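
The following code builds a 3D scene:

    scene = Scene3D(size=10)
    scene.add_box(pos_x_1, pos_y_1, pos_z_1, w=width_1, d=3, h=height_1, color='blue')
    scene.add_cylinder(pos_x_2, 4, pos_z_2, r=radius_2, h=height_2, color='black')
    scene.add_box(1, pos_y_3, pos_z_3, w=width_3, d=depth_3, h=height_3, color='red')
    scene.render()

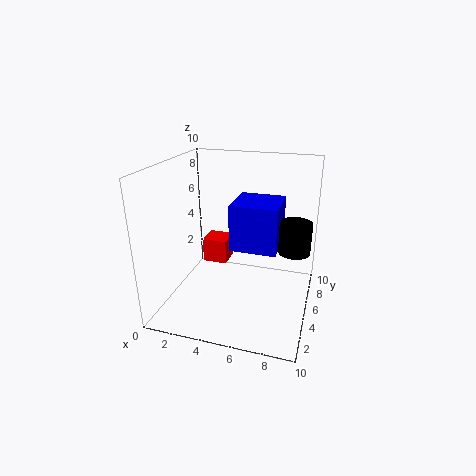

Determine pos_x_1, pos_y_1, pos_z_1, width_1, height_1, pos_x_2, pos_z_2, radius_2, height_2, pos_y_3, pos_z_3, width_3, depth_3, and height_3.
pos_x_1 = 5, pos_y_1 = 3, pos_z_1 = 5, width_1 = 3, height_1 = 3, pos_x_2 = 9, pos_z_2 = 5, radius_2 = 1, height_2 = 2, pos_y_3 = 8, pos_z_3 = 1, width_3 = 2, depth_3 = 2, height_3 = 2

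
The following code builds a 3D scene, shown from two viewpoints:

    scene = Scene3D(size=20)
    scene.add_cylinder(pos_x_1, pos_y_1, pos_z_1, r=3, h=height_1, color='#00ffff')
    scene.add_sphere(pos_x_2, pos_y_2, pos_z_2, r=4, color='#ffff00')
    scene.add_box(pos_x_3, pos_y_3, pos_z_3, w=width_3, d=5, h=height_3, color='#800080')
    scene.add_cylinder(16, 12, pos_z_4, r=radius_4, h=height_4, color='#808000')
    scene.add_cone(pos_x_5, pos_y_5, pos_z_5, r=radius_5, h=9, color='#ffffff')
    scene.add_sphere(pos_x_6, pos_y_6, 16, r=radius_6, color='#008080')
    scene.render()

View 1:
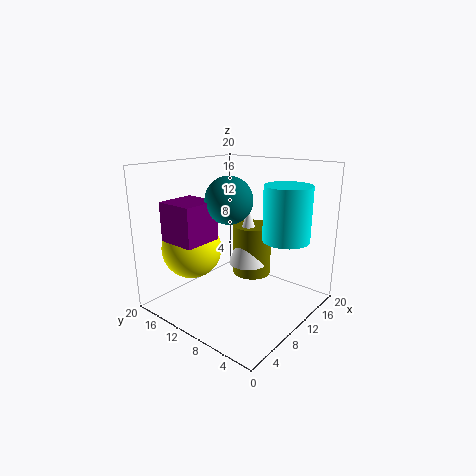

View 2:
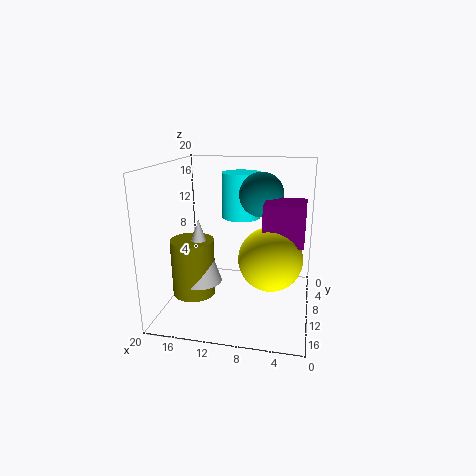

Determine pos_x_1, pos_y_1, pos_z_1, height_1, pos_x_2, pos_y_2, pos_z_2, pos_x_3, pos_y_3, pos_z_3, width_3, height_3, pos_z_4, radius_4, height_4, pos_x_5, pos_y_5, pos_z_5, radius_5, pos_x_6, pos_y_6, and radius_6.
pos_x_1 = 11
pos_y_1 = 3
pos_z_1 = 11
height_1 = 7
pos_x_2 = 5
pos_y_2 = 14
pos_z_2 = 9
pos_x_3 = 1
pos_y_3 = 10
pos_z_3 = 11
width_3 = 5
height_3 = 5
pos_z_4 = 2
radius_4 = 3
height_4 = 8
pos_x_5 = 15
pos_y_5 = 12
pos_z_5 = 4
radius_5 = 3
pos_x_6 = 7
pos_y_6 = 9
radius_6 = 3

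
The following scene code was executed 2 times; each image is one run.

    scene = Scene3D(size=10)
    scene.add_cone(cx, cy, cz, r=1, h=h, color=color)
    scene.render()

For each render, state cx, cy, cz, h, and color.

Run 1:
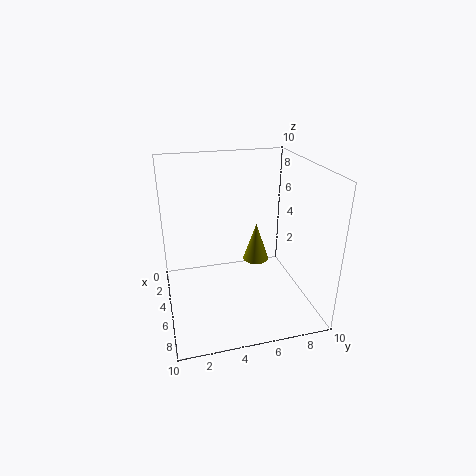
cx = 3; cy = 7; cz = 2; h = 3; color = 'olive'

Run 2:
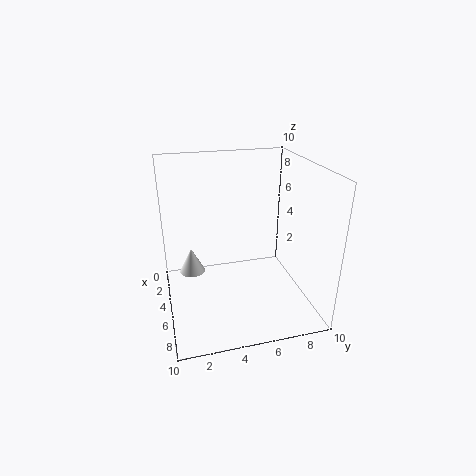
cx = 2; cy = 2; cz = 1; h = 2; color = 'white'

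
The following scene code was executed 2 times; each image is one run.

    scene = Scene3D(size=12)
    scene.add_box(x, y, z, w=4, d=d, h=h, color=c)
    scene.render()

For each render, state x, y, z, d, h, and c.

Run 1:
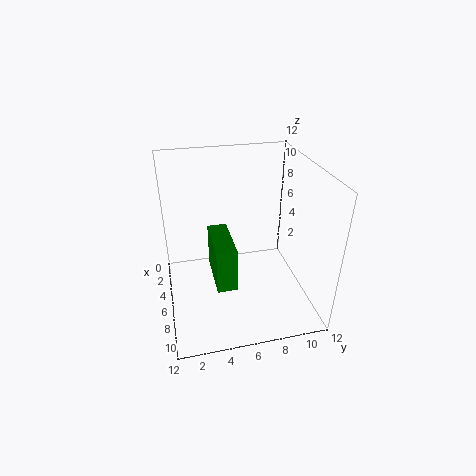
x = 6, y = 3.5, z = 4, d = 1.5, h = 3.5, c = 'green'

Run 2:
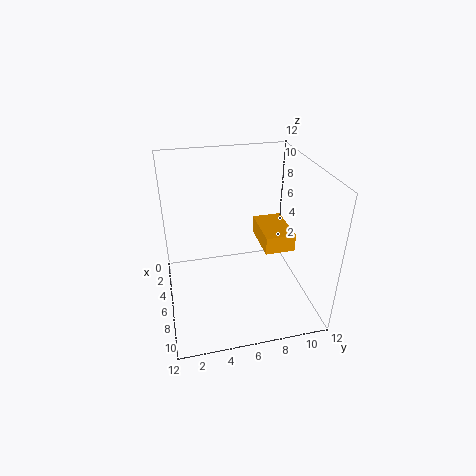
x = 3.5, y = 8, z = 5, d = 2.5, h = 1.5, c = 'orange'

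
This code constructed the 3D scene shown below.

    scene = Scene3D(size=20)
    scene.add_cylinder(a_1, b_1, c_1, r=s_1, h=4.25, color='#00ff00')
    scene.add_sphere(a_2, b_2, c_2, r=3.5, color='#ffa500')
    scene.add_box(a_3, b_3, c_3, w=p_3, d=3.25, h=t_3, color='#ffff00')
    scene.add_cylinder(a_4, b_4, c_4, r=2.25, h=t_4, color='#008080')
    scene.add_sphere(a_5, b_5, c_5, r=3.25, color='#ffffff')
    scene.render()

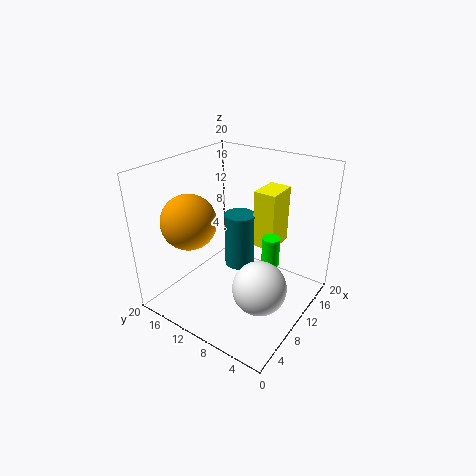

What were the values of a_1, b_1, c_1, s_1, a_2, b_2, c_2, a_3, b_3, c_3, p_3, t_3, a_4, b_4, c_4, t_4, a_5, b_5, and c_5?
a_1 = 12.25; b_1 = 6; c_1 = 6; s_1 = 1.25; a_2 = 4; b_2 = 13.25; c_2 = 14; a_3 = 13.5; b_3 = 6.5; c_3 = 7.25; p_3 = 4.75; t_3 = 8.5; a_4 = 13; b_4 = 11.75; c_4 = 3.75; t_4 = 8.25; a_5 = 4.75; b_5 = 3.25; c_5 = 7.75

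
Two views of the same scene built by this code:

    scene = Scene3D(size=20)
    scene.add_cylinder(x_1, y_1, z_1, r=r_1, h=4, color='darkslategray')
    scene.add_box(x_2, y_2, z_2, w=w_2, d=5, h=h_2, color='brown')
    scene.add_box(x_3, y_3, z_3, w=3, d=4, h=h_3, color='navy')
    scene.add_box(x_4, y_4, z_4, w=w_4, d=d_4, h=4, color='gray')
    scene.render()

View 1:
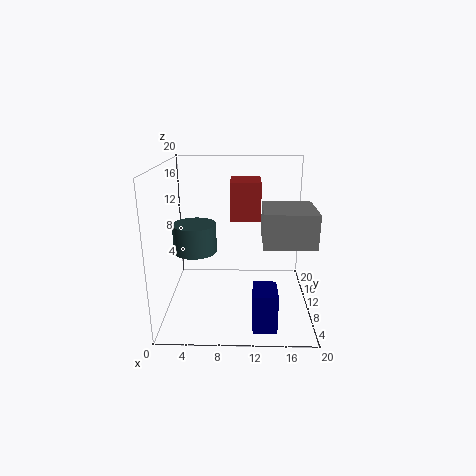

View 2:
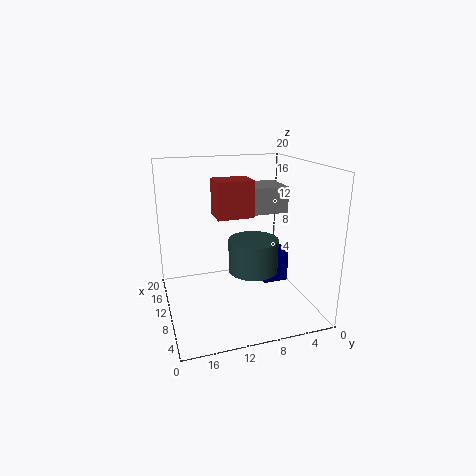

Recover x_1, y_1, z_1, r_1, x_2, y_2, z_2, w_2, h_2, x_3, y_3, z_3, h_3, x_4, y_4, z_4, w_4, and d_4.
x_1 = 4
y_1 = 10
z_1 = 8
r_1 = 3
x_2 = 9
y_2 = 8
z_2 = 13
w_2 = 4
h_2 = 5
x_3 = 12
y_3 = 1
z_3 = 1
h_3 = 5
x_4 = 13
y_4 = 1
z_4 = 12
w_4 = 6
d_4 = 6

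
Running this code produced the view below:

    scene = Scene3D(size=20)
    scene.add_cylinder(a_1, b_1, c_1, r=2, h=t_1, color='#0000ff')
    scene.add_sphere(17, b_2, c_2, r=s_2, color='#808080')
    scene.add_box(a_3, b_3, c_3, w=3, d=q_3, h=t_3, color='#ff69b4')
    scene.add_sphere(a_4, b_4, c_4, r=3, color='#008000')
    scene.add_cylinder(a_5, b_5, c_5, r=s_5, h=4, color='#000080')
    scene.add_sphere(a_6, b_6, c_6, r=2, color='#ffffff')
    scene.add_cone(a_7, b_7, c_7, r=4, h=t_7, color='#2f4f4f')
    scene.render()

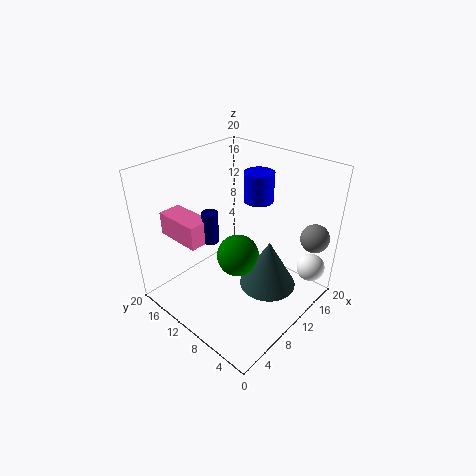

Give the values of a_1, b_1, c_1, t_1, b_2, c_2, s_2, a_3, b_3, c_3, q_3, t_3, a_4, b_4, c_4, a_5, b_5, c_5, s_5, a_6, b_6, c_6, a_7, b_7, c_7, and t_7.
a_1 = 13; b_1 = 9; c_1 = 15; t_1 = 4; b_2 = 2; c_2 = 10; s_2 = 2; a_3 = 2; b_3 = 10; c_3 = 12; q_3 = 6; t_3 = 3; a_4 = 10; b_4 = 10; c_4 = 7; a_5 = 5; b_5 = 10; c_5 = 12; s_5 = 1; a_6 = 17; b_6 = 2; c_6 = 5; a_7 = 12; b_7 = 6; c_7 = 3; t_7 = 7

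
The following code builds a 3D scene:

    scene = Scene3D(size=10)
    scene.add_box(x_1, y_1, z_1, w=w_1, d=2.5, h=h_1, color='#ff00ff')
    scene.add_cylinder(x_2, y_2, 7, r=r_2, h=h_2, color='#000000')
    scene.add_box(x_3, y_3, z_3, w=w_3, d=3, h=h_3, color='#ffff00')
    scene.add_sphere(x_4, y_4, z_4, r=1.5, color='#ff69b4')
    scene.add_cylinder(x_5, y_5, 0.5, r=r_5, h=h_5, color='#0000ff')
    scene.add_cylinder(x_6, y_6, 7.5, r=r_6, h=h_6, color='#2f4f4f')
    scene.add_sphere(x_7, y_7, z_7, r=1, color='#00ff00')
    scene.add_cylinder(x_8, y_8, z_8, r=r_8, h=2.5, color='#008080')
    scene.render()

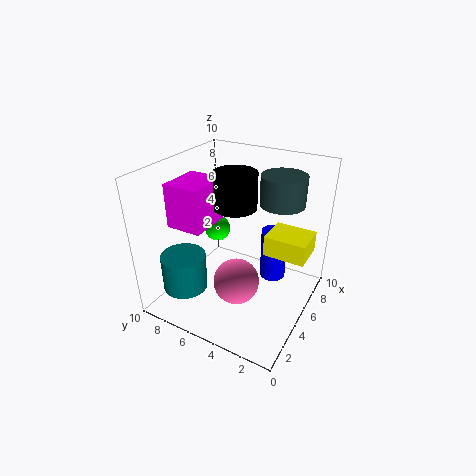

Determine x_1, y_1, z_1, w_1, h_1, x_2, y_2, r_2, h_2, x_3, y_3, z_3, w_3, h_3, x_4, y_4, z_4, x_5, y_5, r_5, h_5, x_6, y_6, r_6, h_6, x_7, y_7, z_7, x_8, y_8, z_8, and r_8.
x_1 = 2.5
y_1 = 6.5
z_1 = 6
w_1 = 3
h_1 = 3
x_2 = 5.5
y_2 = 5.5
r_2 = 1.5
h_2 = 2.5
x_3 = 6
y_3 = 0.5
z_3 = 3.5
w_3 = 2.5
h_3 = 1.5
x_4 = 3
y_4 = 4
z_4 = 3
x_5 = 8
y_5 = 3.5
r_5 = 1
h_5 = 4
x_6 = 6.5
y_6 = 2.5
r_6 = 1.5
h_6 = 2
x_7 = 7
y_7 = 8
z_7 = 4
x_8 = 2
y_8 = 7.5
z_8 = 2
r_8 = 1.5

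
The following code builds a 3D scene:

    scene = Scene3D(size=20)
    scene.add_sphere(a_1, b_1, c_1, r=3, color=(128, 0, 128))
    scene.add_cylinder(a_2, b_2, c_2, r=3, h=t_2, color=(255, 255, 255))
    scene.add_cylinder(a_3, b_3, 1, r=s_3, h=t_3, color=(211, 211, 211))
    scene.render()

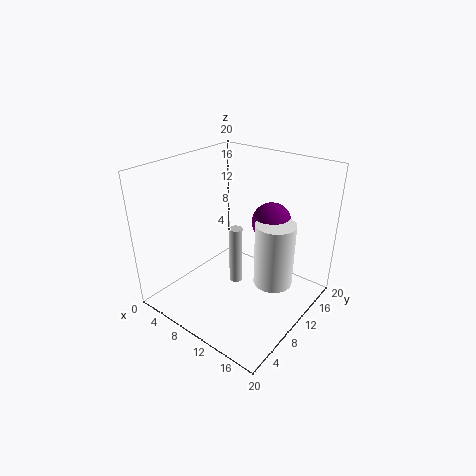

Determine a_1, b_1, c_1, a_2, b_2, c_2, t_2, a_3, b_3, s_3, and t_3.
a_1 = 11, b_1 = 17, c_1 = 10, a_2 = 13, b_2 = 15, c_2 = 1, t_2 = 10, a_3 = 8, b_3 = 12, s_3 = 1, t_3 = 9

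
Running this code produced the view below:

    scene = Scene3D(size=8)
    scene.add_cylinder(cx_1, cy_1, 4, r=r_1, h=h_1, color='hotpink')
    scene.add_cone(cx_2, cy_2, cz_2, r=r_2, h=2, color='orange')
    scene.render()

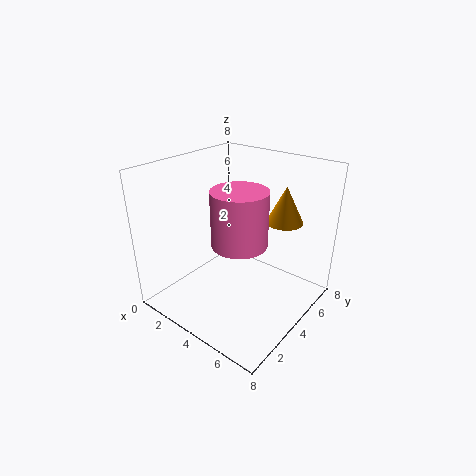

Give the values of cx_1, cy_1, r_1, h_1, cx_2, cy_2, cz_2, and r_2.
cx_1 = 4.5
cy_1 = 3.5
r_1 = 1.5
h_1 = 3
cx_2 = 6
cy_2 = 5.5
cz_2 = 5
r_2 = 1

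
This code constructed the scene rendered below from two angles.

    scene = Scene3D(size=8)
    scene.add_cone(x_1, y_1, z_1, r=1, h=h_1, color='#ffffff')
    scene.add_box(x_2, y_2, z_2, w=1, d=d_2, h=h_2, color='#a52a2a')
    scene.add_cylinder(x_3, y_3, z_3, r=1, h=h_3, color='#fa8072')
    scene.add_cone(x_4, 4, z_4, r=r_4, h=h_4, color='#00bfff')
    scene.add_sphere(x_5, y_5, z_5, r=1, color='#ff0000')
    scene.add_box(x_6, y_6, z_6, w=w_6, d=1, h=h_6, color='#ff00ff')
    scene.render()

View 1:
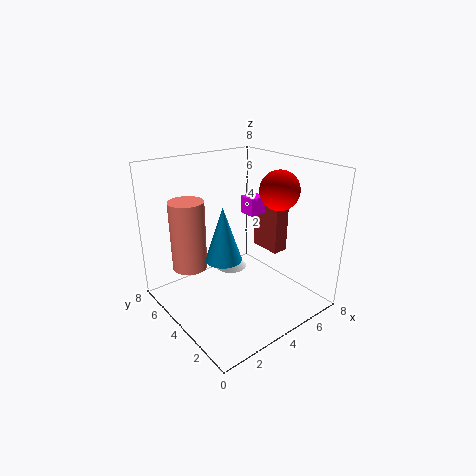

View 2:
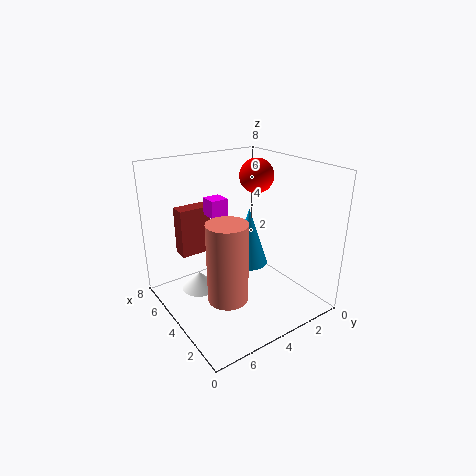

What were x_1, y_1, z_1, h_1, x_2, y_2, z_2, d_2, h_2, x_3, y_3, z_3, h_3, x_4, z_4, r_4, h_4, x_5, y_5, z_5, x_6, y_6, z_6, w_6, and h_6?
x_1 = 5; y_1 = 6; z_1 = 1; h_1 = 1; x_2 = 7; y_2 = 4; z_2 = 2; d_2 = 2; h_2 = 3; x_3 = 2; y_3 = 6; z_3 = 2; h_3 = 4; x_4 = 3; z_4 = 3; r_4 = 1; h_4 = 3; x_5 = 5; y_5 = 2; z_5 = 7; x_6 = 5; y_6 = 4; z_6 = 5; w_6 = 1; h_6 = 1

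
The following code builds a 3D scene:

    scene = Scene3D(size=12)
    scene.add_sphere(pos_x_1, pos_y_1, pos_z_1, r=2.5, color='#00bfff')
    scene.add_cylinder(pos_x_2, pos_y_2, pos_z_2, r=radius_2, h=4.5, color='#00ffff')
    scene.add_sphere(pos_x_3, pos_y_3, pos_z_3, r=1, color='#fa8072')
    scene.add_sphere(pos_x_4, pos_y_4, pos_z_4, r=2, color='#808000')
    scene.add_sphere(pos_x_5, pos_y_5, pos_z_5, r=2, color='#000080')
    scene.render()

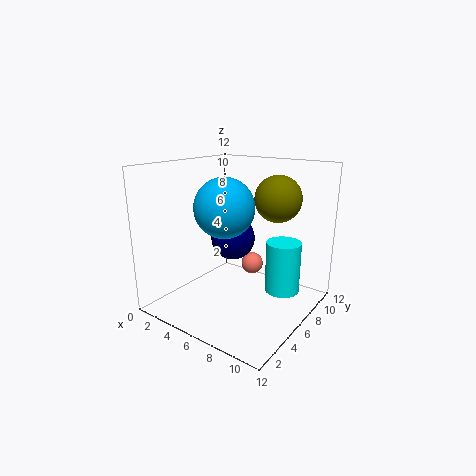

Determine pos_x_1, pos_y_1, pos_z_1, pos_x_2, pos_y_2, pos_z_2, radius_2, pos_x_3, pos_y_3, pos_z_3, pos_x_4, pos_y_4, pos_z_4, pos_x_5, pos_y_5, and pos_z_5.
pos_x_1 = 5; pos_y_1 = 5.5; pos_z_1 = 8.5; pos_x_2 = 9; pos_y_2 = 8.5; pos_z_2 = 1; radius_2 = 1.5; pos_x_3 = 5.5; pos_y_3 = 9; pos_z_3 = 2.5; pos_x_4 = 8; pos_y_4 = 9; pos_z_4 = 9; pos_x_5 = 4; pos_y_5 = 8; pos_z_5 = 5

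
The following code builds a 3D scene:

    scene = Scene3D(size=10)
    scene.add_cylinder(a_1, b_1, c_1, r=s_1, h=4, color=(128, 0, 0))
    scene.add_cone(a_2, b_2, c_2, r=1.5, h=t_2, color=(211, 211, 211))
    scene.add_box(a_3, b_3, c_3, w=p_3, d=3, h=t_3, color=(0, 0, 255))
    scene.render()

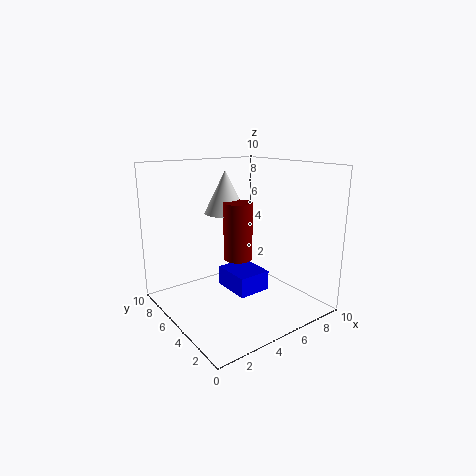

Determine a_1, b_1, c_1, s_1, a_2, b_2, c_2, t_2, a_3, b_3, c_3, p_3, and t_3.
a_1 = 5, b_1 = 5, c_1 = 3.5, s_1 = 1, a_2 = 5, b_2 = 6.5, c_2 = 6.5, t_2 = 3, a_3 = 5, b_3 = 4.5, c_3 = 0.5, p_3 = 2.5, t_3 = 1.5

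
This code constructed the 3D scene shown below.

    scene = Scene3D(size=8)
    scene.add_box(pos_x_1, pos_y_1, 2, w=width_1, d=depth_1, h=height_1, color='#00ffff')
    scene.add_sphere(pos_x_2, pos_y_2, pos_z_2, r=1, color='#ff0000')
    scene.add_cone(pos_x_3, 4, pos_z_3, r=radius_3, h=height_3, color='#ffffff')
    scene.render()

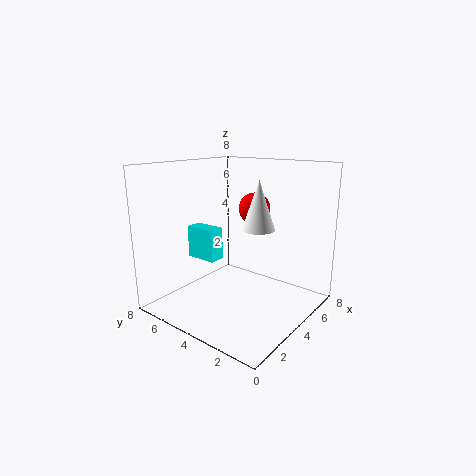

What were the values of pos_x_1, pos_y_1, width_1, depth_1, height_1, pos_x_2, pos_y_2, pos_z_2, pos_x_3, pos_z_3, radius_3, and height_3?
pos_x_1 = 4, pos_y_1 = 6, width_1 = 1, depth_1 = 2, height_1 = 2, pos_x_2 = 7, pos_y_2 = 5, pos_z_2 = 5, pos_x_3 = 6, pos_z_3 = 4, radius_3 = 1, height_3 = 3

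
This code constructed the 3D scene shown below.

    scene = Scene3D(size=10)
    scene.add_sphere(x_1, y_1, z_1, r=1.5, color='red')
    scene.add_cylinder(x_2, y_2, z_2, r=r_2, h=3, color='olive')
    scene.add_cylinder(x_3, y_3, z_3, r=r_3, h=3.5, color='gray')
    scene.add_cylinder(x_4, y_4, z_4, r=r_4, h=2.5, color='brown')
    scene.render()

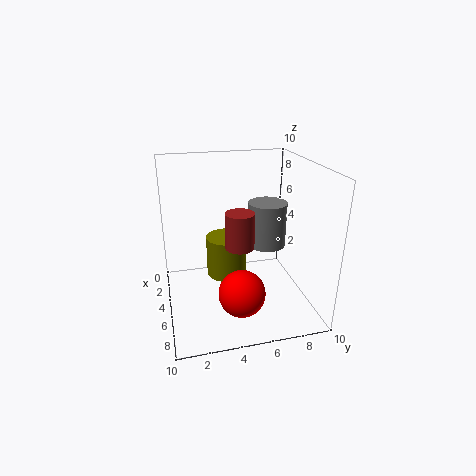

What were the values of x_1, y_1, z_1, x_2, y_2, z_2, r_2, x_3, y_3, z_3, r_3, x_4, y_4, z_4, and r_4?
x_1 = 8
y_1 = 4.5
z_1 = 2.5
x_2 = 3.5
y_2 = 4.5
z_2 = 1.5
r_2 = 1.5
x_3 = 2.5
y_3 = 8
z_3 = 3
r_3 = 1.5
x_4 = 5.5
y_4 = 5
z_4 = 4.5
r_4 = 1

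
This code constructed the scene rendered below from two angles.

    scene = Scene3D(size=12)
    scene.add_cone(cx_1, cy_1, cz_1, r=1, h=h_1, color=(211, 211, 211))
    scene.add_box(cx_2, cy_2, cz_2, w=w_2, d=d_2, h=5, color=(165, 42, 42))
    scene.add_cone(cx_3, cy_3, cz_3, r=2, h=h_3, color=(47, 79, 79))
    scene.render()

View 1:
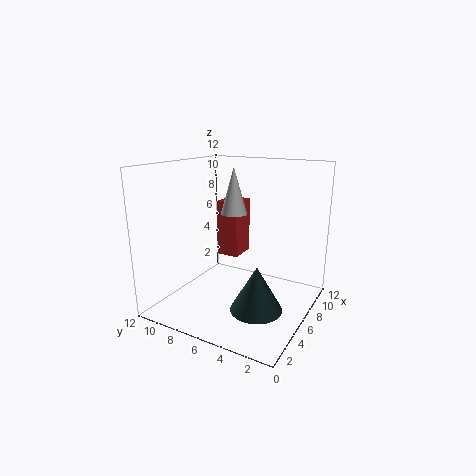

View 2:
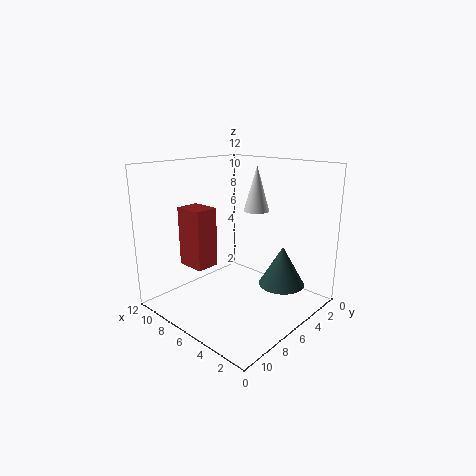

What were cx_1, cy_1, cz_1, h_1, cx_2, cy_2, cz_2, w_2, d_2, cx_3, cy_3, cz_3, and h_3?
cx_1 = 4.5
cy_1 = 5.5
cz_1 = 8.5
h_1 = 3.5
cx_2 = 7.5
cy_2 = 7
cz_2 = 3.5
w_2 = 2.5
d_2 = 2
cx_3 = 3.5
cy_3 = 3
cz_3 = 1.5
h_3 = 3.5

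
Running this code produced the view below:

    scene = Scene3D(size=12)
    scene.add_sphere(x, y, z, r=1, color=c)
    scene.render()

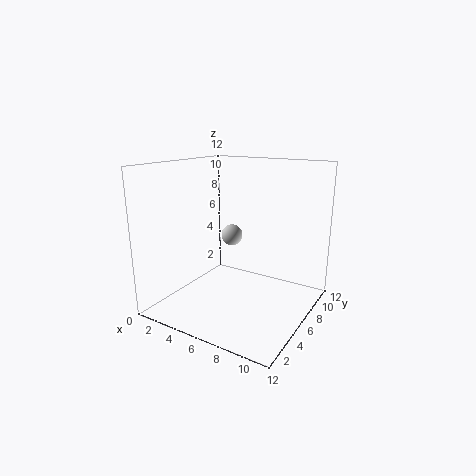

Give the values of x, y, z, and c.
x = 3.5, y = 9, z = 5, c = 'lightgray'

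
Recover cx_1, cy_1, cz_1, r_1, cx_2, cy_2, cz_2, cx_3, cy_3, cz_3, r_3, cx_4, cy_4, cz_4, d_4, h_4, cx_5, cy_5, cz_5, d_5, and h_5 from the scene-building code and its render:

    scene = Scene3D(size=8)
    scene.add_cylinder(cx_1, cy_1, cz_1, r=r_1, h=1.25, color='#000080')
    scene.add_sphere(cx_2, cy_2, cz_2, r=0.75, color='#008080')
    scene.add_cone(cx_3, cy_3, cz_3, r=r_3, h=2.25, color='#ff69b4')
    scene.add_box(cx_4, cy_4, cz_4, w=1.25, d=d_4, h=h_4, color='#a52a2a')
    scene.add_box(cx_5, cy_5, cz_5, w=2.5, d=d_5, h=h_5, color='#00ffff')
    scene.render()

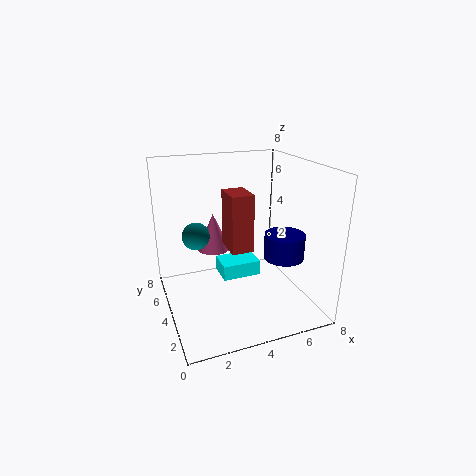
cx_1 = 5.5; cy_1 = 1.5; cz_1 = 3.75; r_1 = 1; cx_2 = 1.75; cy_2 = 4.5; cz_2 = 4.25; cx_3 = 3.25; cy_3 = 6.25; cz_3 = 2.5; r_3 = 1; cx_4 = 3.5; cy_4 = 3.5; cz_4 = 3.25; d_4 = 1.75; h_4 = 3.25; cx_5 = 3.75; cy_5 = 5.75; cz_5 = 0.25; d_5 = 1.75; h_5 = 1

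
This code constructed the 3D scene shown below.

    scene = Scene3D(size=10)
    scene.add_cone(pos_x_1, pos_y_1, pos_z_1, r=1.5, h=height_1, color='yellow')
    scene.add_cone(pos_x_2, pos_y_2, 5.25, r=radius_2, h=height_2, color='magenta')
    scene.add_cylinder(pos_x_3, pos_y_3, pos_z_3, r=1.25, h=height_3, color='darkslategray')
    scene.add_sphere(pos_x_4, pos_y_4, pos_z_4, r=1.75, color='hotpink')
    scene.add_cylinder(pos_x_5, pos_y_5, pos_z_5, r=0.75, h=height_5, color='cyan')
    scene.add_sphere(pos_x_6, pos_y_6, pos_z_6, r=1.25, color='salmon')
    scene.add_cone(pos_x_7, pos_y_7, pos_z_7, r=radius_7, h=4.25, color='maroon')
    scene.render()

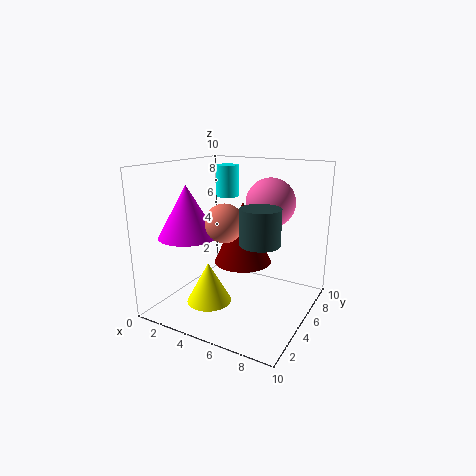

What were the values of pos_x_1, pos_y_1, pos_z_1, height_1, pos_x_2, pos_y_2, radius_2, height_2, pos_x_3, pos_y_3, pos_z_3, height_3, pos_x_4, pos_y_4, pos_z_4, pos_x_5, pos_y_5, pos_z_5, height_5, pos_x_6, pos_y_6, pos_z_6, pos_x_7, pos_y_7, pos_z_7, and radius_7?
pos_x_1 = 4
pos_y_1 = 2.75
pos_z_1 = 1
height_1 = 2.75
pos_x_2 = 2.25
pos_y_2 = 3
radius_2 = 2
height_2 = 3.5
pos_x_3 = 7.5
pos_y_3 = 3.25
pos_z_3 = 5.5
height_3 = 2.25
pos_x_4 = 6.5
pos_y_4 = 7
pos_z_4 = 7.25
pos_x_5 = 4.5
pos_y_5 = 4.5
pos_z_5 = 8
height_5 = 2
pos_x_6 = 5
pos_y_6 = 3.25
pos_z_6 = 6.5
pos_x_7 = 5.25
pos_y_7 = 5.25
pos_z_7 = 3.25
radius_7 = 2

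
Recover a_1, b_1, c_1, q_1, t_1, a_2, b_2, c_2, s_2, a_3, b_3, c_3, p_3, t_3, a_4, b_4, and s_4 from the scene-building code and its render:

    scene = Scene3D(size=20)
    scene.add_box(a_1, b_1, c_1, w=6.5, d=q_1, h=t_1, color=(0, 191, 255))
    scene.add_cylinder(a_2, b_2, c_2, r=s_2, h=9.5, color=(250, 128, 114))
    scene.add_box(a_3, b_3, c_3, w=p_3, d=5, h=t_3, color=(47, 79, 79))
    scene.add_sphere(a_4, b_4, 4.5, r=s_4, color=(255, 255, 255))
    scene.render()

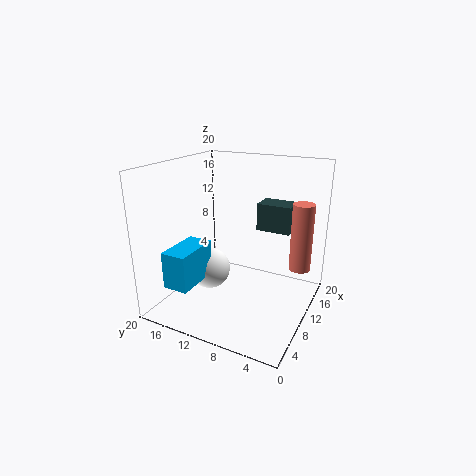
a_1 = 2; b_1 = 13.5; c_1 = 4.5; q_1 = 3.5; t_1 = 5; a_2 = 13.5; b_2 = 2; c_2 = 5.5; s_2 = 1.5; a_3 = 14; b_3 = 4; c_3 = 10; p_3 = 3.5; t_3 = 4; a_4 = 9.5; b_4 = 14.5; s_4 = 3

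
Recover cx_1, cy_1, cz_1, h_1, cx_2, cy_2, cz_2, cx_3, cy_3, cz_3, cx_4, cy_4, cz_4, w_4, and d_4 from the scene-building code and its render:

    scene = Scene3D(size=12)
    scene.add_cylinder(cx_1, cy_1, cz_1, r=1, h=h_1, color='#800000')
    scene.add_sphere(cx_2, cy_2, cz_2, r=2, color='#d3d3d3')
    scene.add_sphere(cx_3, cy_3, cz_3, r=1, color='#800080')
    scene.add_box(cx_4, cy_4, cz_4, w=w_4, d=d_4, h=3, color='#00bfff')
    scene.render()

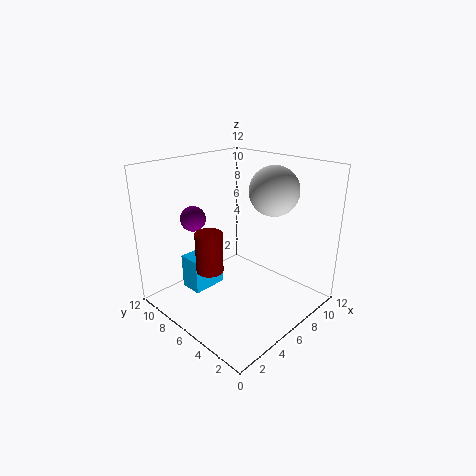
cx_1 = 2
cy_1 = 5
cz_1 = 5
h_1 = 3
cx_2 = 8
cy_2 = 4
cz_2 = 10
cx_3 = 3
cy_3 = 8
cz_3 = 8
cx_4 = 3
cy_4 = 8
cz_4 = 1
w_4 = 3
d_4 = 2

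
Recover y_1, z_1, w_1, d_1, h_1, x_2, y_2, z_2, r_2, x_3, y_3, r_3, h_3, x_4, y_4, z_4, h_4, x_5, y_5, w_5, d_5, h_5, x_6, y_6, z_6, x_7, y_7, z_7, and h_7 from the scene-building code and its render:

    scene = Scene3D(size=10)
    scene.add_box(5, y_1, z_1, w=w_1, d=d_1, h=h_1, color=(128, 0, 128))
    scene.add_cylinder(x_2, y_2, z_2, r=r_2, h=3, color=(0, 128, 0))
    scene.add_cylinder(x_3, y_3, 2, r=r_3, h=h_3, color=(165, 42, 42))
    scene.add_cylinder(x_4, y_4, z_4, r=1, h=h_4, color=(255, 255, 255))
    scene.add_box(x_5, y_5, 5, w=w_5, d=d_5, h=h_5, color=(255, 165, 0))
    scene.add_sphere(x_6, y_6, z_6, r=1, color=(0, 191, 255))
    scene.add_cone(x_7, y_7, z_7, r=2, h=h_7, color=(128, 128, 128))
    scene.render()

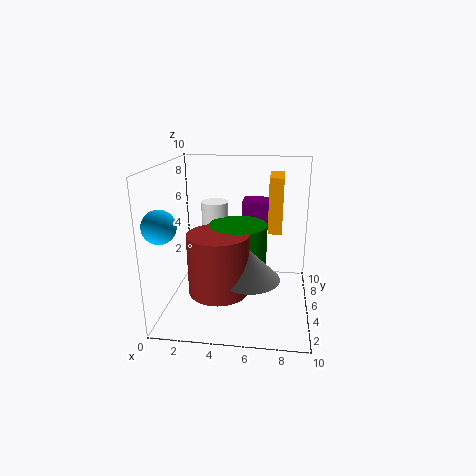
y_1 = 7, z_1 = 5, w_1 = 3, d_1 = 2, h_1 = 2, x_2 = 5, y_2 = 5, z_2 = 3, r_2 = 2, x_3 = 4, y_3 = 3, r_3 = 2, h_3 = 4, x_4 = 3, y_4 = 7, z_4 = 4, h_4 = 3, x_5 = 7, y_5 = 6, w_5 = 1, d_5 = 3, h_5 = 4, x_6 = 1, y_6 = 1, z_6 = 7, x_7 = 6, y_7 = 3, z_7 = 3, h_7 = 2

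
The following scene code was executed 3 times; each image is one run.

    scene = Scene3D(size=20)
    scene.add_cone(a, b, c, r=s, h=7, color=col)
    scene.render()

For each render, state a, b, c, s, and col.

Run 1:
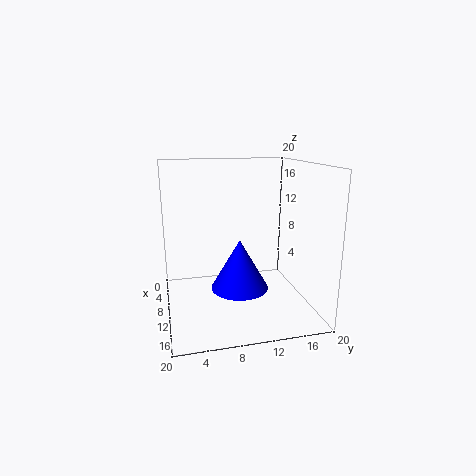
a = 11
b = 10
c = 3
s = 4
col = 'blue'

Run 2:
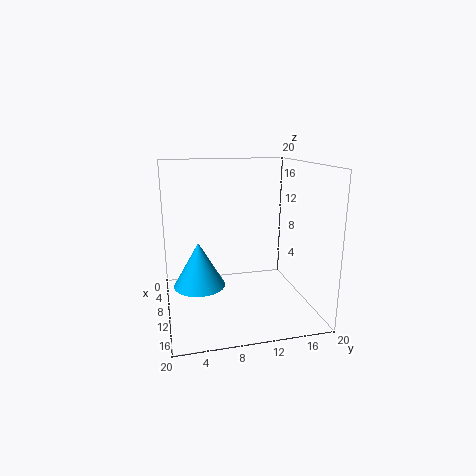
a = 5
b = 5
c = 1
s = 4
col = 'deepskyblue'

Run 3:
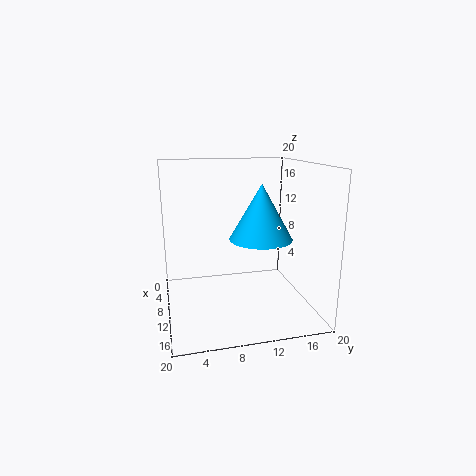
a = 14
b = 12
c = 11
s = 4
col = 'deepskyblue'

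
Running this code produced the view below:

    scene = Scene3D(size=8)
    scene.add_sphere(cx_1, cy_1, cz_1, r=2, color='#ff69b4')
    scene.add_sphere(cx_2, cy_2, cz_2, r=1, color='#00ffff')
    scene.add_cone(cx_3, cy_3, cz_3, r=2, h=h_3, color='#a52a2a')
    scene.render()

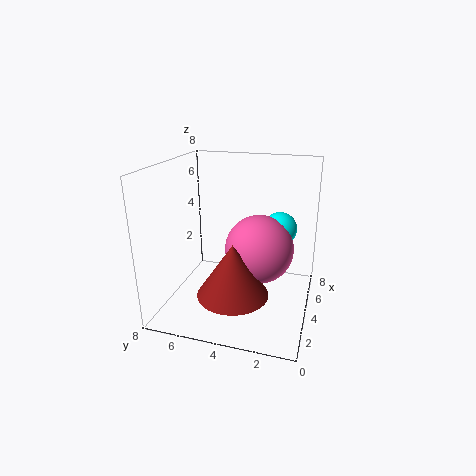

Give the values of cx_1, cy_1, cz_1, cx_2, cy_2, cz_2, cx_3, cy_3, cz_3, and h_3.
cx_1 = 5
cy_1 = 3
cz_1 = 3
cx_2 = 6
cy_2 = 2
cz_2 = 4
cx_3 = 3
cy_3 = 4
cz_3 = 1
h_3 = 3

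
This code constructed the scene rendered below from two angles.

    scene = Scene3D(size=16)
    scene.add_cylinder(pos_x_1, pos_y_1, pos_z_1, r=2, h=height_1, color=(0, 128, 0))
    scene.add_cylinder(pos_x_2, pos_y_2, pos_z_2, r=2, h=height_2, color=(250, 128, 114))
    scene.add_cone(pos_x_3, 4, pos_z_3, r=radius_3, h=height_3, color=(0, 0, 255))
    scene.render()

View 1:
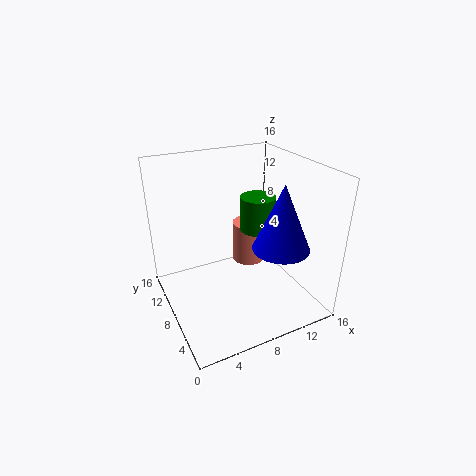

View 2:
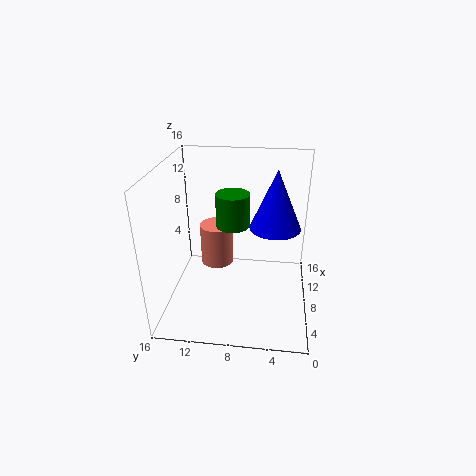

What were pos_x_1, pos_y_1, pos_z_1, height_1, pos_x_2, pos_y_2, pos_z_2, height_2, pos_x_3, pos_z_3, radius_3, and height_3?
pos_x_1 = 11; pos_y_1 = 9; pos_z_1 = 8; height_1 = 4; pos_x_2 = 11; pos_y_2 = 11; pos_z_2 = 3; height_2 = 5; pos_x_3 = 11; pos_z_3 = 8; radius_3 = 3; height_3 = 7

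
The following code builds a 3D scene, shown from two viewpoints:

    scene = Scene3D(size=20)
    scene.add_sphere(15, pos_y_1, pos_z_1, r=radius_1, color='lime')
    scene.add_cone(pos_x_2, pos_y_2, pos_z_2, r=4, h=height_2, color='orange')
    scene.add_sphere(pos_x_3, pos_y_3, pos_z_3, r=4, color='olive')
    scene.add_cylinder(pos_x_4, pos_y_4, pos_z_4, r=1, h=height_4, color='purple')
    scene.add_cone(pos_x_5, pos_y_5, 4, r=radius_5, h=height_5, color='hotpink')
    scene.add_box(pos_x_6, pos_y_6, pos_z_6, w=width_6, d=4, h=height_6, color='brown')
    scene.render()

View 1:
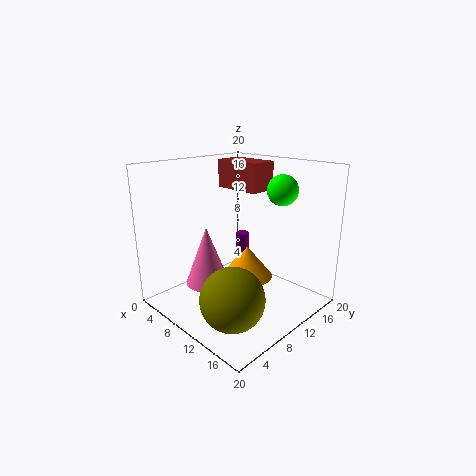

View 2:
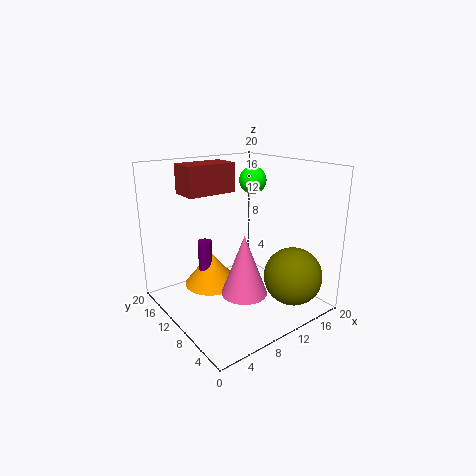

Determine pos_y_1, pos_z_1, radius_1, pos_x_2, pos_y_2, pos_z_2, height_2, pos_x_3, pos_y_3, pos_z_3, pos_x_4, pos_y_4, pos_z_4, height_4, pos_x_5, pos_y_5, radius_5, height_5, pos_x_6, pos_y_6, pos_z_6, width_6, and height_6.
pos_y_1 = 13
pos_z_1 = 17
radius_1 = 2
pos_x_2 = 8
pos_y_2 = 14
pos_z_2 = 2
height_2 = 5
pos_x_3 = 15
pos_y_3 = 4
pos_z_3 = 5
pos_x_4 = 7
pos_y_4 = 14
pos_z_4 = 3
height_4 = 6
pos_x_5 = 8
pos_y_5 = 6
radius_5 = 3
height_5 = 8
pos_x_6 = 4
pos_y_6 = 12
pos_z_6 = 16
width_6 = 7
height_6 = 4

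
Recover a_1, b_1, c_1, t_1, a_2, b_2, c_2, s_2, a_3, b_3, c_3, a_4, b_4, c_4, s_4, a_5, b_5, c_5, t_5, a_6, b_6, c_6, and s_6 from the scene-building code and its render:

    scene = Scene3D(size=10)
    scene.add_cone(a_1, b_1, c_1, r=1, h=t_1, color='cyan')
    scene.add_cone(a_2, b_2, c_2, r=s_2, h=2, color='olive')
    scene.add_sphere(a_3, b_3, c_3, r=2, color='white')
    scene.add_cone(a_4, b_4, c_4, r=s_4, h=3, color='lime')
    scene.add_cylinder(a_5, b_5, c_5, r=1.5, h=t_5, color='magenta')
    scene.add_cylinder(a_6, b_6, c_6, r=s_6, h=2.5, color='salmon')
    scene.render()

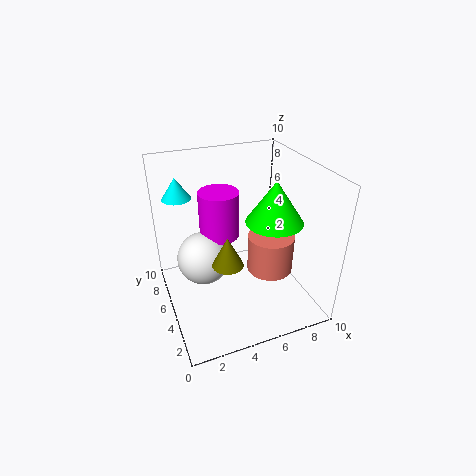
a_1 = 1.5, b_1 = 7.5, c_1 = 7.5, t_1 = 1.5, a_2 = 3.5, b_2 = 3, c_2 = 4.5, s_2 = 1, a_3 = 3, b_3 = 7, c_3 = 2.5, a_4 = 7.5, b_4 = 4.5, c_4 = 6, s_4 = 2, a_5 = 4.5, b_5 = 7.5, c_5 = 4, t_5 = 3.5, a_6 = 6.5, b_6 = 3, c_6 = 3.5, s_6 = 1.5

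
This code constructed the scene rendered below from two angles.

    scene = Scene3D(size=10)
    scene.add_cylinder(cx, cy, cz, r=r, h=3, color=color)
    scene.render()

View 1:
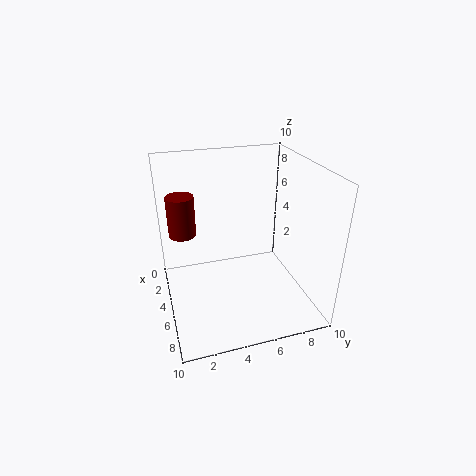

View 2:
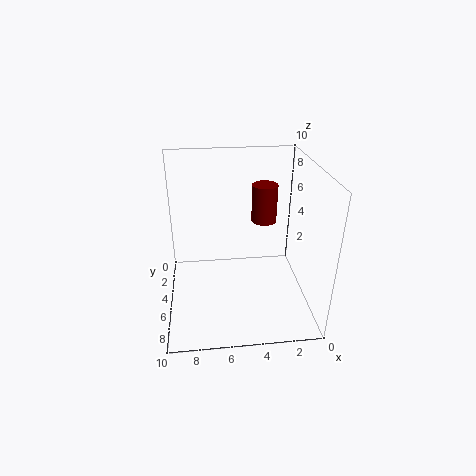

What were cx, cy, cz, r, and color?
cx = 2.5; cy = 1.5; cz = 4.5; r = 1; color = 'maroon'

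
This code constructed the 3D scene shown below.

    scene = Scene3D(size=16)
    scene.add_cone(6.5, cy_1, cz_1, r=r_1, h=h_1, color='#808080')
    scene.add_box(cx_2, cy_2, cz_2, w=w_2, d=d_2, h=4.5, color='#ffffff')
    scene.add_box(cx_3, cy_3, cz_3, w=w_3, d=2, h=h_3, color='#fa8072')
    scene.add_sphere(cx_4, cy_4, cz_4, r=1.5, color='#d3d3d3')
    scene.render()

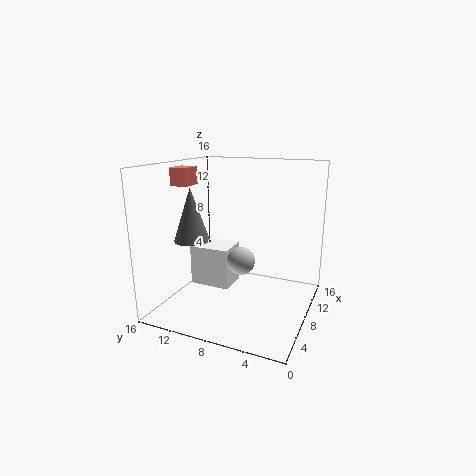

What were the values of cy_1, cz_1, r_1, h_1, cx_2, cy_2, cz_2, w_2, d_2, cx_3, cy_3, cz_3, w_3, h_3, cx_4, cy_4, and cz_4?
cy_1 = 13, cz_1 = 7.5, r_1 = 2, h_1 = 6, cx_2 = 6, cy_2 = 8.5, cz_2 = 2.5, w_2 = 3.5, d_2 = 4.5, cx_3 = 6.5, cy_3 = 13.5, cz_3 = 13.5, w_3 = 2.5, h_3 = 2, cx_4 = 6.5, cy_4 = 7, cz_4 = 6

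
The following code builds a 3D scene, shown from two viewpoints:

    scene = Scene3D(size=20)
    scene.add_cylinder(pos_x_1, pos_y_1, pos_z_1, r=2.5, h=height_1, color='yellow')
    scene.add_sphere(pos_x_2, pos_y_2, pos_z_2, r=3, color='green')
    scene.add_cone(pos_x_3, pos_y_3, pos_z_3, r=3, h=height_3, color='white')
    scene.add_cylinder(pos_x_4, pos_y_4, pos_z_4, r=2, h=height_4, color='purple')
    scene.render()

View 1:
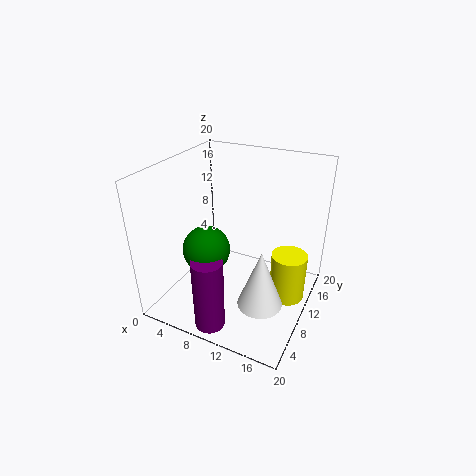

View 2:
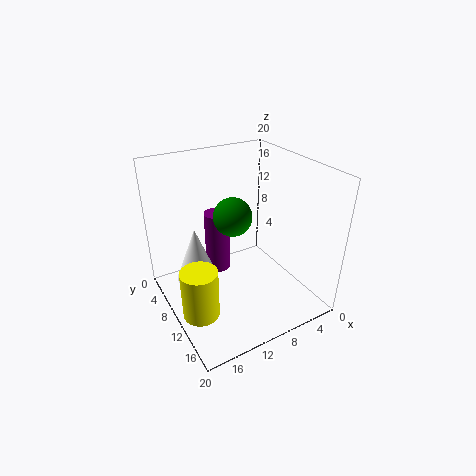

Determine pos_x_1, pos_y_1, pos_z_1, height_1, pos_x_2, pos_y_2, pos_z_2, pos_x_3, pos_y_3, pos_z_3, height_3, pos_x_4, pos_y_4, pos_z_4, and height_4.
pos_x_1 = 17, pos_y_1 = 12, pos_z_1 = 1, height_1 = 7, pos_x_2 = 8, pos_y_2 = 5, pos_z_2 = 10.5, pos_x_3 = 15, pos_y_3 = 6.5, pos_z_3 = 3, height_3 = 8, pos_x_4 = 9.5, pos_y_4 = 2.5, pos_z_4 = 0.5, height_4 = 10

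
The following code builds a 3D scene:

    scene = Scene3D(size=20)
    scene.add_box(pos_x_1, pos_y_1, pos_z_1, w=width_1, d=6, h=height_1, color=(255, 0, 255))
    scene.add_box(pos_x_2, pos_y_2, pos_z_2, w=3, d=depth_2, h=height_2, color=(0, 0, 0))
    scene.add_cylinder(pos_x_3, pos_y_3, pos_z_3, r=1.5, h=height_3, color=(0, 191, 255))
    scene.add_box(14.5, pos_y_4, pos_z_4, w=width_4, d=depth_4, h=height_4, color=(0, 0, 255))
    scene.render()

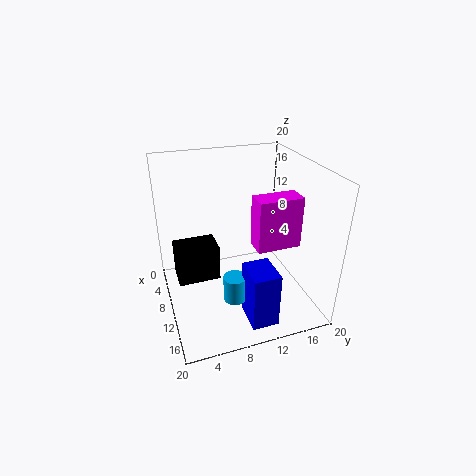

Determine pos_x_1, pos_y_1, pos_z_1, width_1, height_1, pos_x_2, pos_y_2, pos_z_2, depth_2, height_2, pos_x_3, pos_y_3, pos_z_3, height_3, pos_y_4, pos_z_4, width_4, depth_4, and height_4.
pos_x_1 = 11
pos_y_1 = 11.5
pos_z_1 = 9.5
width_1 = 3
height_1 = 7
pos_x_2 = 15.5
pos_y_2 = 0.5
pos_z_2 = 10.5
depth_2 = 4.5
height_2 = 4
pos_x_3 = 14.5
pos_y_3 = 8
pos_z_3 = 3.5
height_3 = 3.5
pos_y_4 = 9
pos_z_4 = 1.5
width_4 = 4.5
depth_4 = 3.5
height_4 = 7.5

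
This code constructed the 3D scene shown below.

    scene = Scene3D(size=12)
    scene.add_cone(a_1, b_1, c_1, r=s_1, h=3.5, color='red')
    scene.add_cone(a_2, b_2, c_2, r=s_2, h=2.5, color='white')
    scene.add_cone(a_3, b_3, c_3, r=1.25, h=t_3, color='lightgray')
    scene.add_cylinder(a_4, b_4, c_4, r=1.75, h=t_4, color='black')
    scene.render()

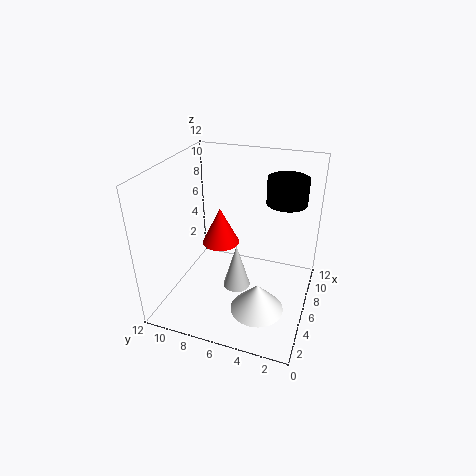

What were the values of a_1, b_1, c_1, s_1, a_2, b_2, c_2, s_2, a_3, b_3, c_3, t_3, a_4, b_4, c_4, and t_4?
a_1 = 8.75
b_1 = 8.75
c_1 = 3.5
s_1 = 1.75
a_2 = 4.5
b_2 = 3.75
c_2 = 0.25
s_2 = 2.25
a_3 = 7
b_3 = 6.5
c_3 = 0.25
t_3 = 4.25
a_4 = 9.25
b_4 = 2.75
c_4 = 8.25
t_4 = 2.25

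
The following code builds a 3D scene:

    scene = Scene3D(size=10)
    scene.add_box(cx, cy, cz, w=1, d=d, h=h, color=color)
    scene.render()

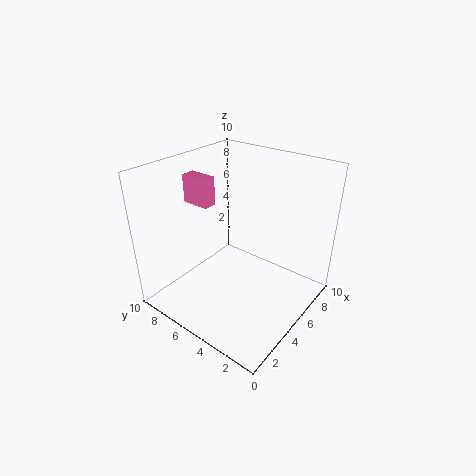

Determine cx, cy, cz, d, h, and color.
cx = 4
cy = 7
cz = 7
d = 2
h = 2
color = 'hotpink'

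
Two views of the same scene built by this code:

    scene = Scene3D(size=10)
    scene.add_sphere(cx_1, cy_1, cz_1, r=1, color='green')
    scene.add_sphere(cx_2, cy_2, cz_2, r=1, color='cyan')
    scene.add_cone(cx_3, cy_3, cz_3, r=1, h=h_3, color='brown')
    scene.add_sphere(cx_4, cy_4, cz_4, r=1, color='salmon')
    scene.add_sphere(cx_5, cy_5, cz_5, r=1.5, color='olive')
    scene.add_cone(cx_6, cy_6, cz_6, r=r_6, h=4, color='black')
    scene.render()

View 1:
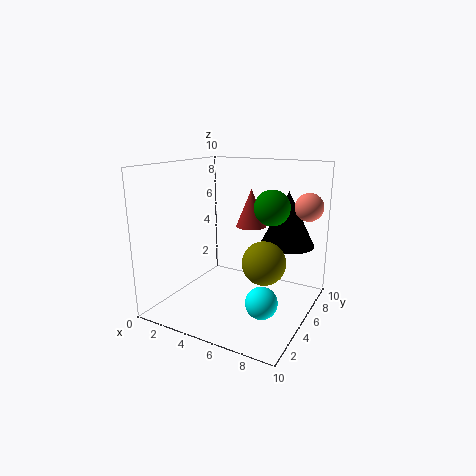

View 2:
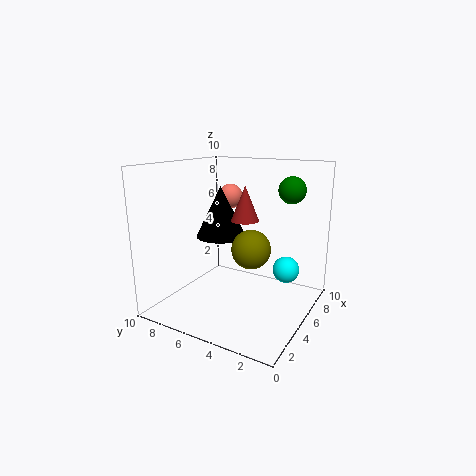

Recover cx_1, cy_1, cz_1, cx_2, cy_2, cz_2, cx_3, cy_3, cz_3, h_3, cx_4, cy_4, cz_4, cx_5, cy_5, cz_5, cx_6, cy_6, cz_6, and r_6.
cx_1 = 8.5, cy_1 = 2.5, cz_1 = 8, cx_2 = 8, cy_2 = 2.5, cz_2 = 2, cx_3 = 6, cy_3 = 5, cz_3 = 6, h_3 = 2.5, cx_4 = 9, cy_4 = 8, cz_4 = 7, cx_5 = 7, cy_5 = 5, cz_5 = 3.5, cx_6 = 7.5, cy_6 = 8, cz_6 = 4, r_6 = 2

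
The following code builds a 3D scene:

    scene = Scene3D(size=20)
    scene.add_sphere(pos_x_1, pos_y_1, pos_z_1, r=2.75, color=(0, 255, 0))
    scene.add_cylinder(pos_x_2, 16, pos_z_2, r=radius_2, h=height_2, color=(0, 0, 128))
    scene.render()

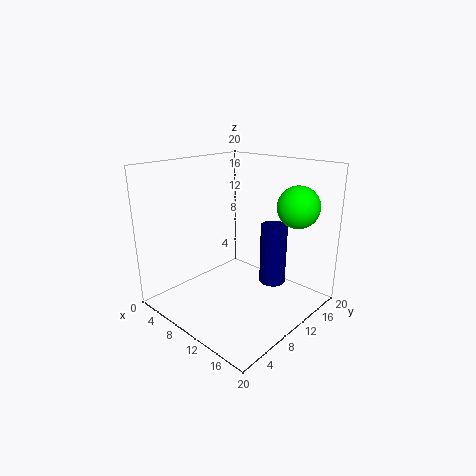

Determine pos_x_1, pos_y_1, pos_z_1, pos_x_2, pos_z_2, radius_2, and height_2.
pos_x_1 = 17; pos_y_1 = 13.75; pos_z_1 = 15; pos_x_2 = 11.75; pos_z_2 = 1.5; radius_2 = 2; height_2 = 9.25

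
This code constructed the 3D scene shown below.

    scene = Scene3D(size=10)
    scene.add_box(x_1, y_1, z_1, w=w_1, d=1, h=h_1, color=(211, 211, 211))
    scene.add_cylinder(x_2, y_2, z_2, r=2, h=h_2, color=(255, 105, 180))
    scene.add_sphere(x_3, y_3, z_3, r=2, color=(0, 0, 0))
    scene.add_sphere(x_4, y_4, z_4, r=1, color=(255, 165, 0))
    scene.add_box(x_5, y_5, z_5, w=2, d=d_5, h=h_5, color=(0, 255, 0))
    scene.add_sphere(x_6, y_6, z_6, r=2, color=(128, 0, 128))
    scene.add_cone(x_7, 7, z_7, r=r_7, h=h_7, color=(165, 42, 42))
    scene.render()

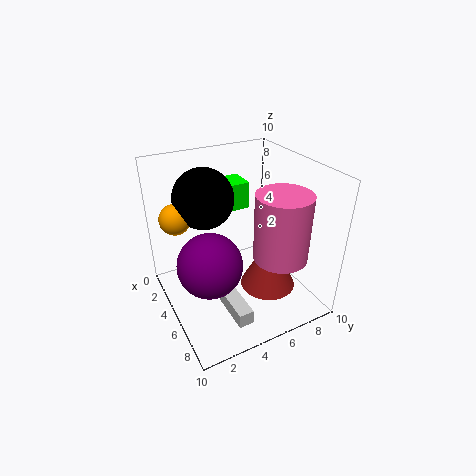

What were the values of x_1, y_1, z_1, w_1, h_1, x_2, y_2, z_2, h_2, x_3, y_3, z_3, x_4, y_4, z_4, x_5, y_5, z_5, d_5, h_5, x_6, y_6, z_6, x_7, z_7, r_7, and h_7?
x_1 = 6, y_1 = 3, z_1 = 1, w_1 = 3, h_1 = 1, x_2 = 6, y_2 = 8, z_2 = 3, h_2 = 5, x_3 = 4, y_3 = 3, z_3 = 8, x_4 = 4, y_4 = 1, z_4 = 7, x_5 = 1, y_5 = 5, z_5 = 6, d_5 = 2, h_5 = 2, x_6 = 7, y_6 = 2, z_6 = 5, x_7 = 6, z_7 = 1, r_7 = 2, h_7 = 4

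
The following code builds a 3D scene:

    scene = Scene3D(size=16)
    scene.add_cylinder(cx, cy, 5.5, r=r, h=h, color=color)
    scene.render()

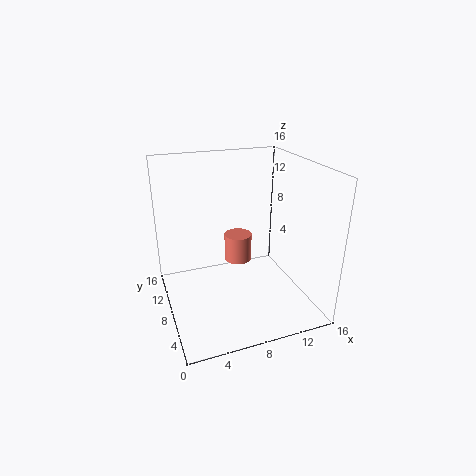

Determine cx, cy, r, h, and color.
cx = 8; cy = 8; r = 1.5; h = 3; color = 'salmon'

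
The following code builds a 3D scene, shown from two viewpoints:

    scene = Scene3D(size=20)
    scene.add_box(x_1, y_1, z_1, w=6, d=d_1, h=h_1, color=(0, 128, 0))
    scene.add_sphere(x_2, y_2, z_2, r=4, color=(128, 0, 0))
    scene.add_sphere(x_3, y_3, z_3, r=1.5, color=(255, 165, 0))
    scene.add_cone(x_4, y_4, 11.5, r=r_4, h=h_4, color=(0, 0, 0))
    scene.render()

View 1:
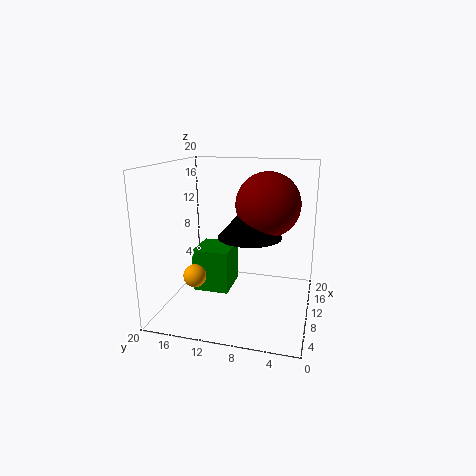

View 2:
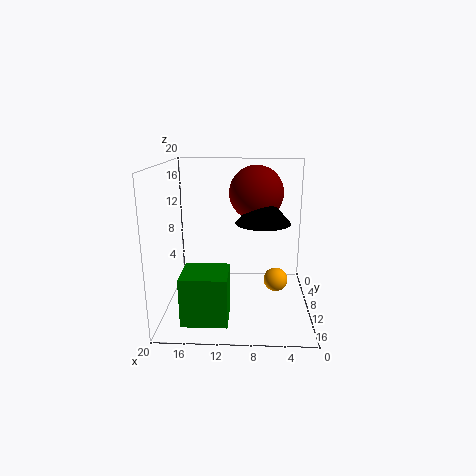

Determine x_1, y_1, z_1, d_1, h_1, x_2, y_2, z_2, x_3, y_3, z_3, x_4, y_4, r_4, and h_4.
x_1 = 11, y_1 = 12, z_1 = 0.5, d_1 = 5.5, h_1 = 6.5, x_2 = 7.5, y_2 = 5.5, z_2 = 15.5, x_3 = 5, y_3 = 14.5, z_3 = 6, x_4 = 6.5, y_4 = 7.5, r_4 = 4, h_4 = 4.5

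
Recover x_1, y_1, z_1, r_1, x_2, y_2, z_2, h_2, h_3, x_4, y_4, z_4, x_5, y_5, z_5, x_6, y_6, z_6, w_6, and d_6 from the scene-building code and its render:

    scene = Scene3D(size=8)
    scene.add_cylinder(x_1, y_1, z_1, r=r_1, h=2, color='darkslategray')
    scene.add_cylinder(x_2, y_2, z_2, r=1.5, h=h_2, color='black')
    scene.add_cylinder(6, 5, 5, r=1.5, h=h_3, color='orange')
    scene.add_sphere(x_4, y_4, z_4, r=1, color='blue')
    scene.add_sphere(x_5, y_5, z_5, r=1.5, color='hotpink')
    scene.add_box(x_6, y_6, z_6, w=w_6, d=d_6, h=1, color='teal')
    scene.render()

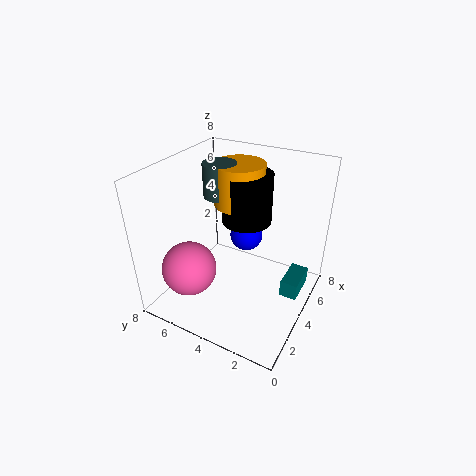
x_1 = 5.5
y_1 = 6
z_1 = 5.5
r_1 = 1
x_2 = 6
y_2 = 4.5
z_2 = 4
h_2 = 3
h_3 = 2.5
x_4 = 6
y_4 = 4.5
z_4 = 3
x_5 = 2
y_5 = 6
z_5 = 2.5
x_6 = 4.5
y_6 = 0.5
z_6 = 0.5
w_6 = 2
d_6 = 1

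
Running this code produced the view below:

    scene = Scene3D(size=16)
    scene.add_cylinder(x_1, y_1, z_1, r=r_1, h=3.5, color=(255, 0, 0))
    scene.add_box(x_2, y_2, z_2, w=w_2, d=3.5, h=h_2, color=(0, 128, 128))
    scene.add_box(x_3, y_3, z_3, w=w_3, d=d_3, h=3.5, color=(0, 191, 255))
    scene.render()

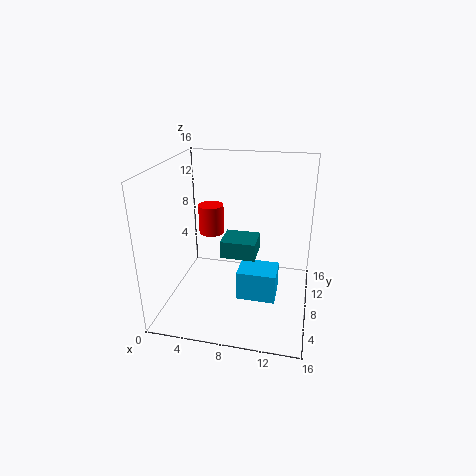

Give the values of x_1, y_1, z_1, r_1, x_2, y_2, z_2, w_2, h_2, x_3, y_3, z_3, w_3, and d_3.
x_1 = 4; y_1 = 11; z_1 = 7; r_1 = 1.5; x_2 = 6; y_2 = 7.5; z_2 = 5.5; w_2 = 4; h_2 = 2; x_3 = 8; y_3 = 7; z_3 = 0.5; w_3 = 4.5; d_3 = 3.5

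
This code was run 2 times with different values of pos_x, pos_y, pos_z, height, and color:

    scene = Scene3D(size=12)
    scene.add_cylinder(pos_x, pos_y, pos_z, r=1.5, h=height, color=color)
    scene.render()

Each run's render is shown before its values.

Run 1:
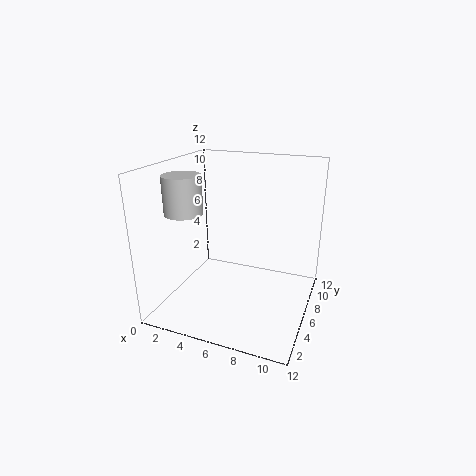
pos_x = 2.5; pos_y = 3.5; pos_z = 8.5; height = 3; color = 'lightgray'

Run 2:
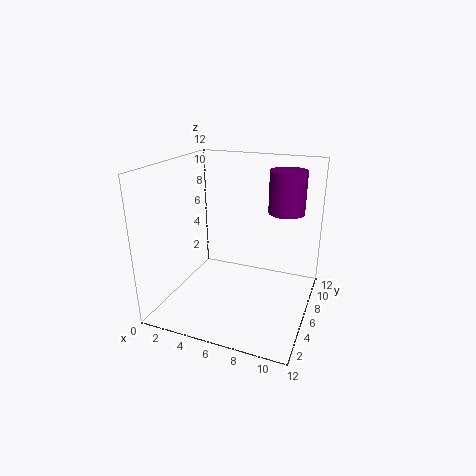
pos_x = 9.5; pos_y = 8; pos_z = 8; height = 3.5; color = 'purple'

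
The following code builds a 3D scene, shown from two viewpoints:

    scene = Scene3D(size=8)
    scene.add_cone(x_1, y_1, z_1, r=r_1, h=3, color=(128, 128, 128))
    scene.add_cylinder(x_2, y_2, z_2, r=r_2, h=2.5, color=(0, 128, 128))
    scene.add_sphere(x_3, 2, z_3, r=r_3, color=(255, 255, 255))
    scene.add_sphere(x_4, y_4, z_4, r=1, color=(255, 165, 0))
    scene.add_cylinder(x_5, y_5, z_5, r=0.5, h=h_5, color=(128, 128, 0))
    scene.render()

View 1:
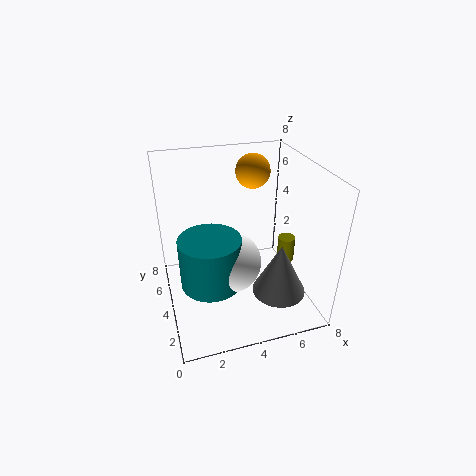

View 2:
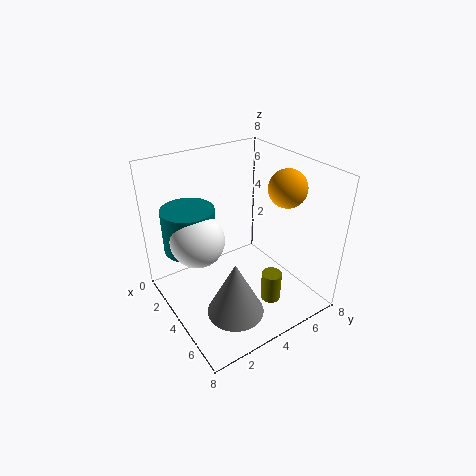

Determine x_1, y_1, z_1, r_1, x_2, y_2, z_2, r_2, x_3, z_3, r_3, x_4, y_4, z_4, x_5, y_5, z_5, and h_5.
x_1 = 6; y_1 = 2.5; z_1 = 1; r_1 = 1.5; x_2 = 2; y_2 = 2; z_2 = 3; r_2 = 1.5; x_3 = 3; z_3 = 4; r_3 = 1.5; x_4 = 5.5; y_4 = 6; z_4 = 7; x_5 = 7; y_5 = 4; z_5 = 2; h_5 = 1.5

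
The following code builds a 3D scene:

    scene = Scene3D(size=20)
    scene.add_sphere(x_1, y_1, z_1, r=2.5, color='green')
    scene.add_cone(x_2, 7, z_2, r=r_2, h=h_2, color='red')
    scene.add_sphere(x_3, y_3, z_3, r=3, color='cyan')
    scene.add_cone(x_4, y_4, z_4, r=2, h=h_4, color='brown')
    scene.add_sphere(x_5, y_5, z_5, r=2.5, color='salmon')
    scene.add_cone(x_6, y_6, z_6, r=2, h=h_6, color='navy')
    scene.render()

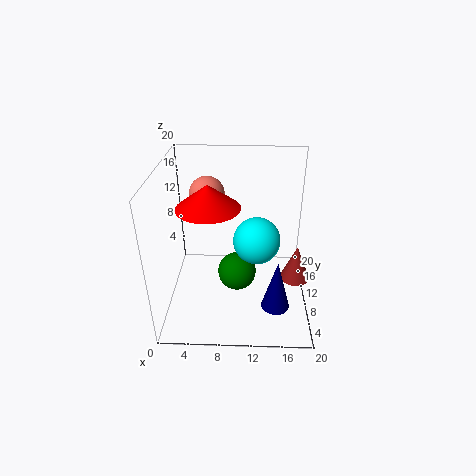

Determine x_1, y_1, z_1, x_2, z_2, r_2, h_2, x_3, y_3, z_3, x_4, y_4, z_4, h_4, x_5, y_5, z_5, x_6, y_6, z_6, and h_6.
x_1 = 10
y_1 = 6.5
z_1 = 7
x_2 = 6.5
z_2 = 16
r_2 = 4
h_2 = 3
x_3 = 12.5
y_3 = 7
z_3 = 11.5
x_4 = 18
y_4 = 8
z_4 = 5
h_4 = 5
x_5 = 5.5
y_5 = 13.5
z_5 = 15
x_6 = 15.5
y_6 = 7
z_6 = 0.5
h_6 = 7.5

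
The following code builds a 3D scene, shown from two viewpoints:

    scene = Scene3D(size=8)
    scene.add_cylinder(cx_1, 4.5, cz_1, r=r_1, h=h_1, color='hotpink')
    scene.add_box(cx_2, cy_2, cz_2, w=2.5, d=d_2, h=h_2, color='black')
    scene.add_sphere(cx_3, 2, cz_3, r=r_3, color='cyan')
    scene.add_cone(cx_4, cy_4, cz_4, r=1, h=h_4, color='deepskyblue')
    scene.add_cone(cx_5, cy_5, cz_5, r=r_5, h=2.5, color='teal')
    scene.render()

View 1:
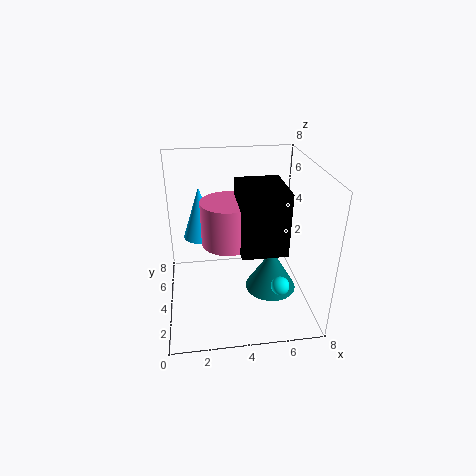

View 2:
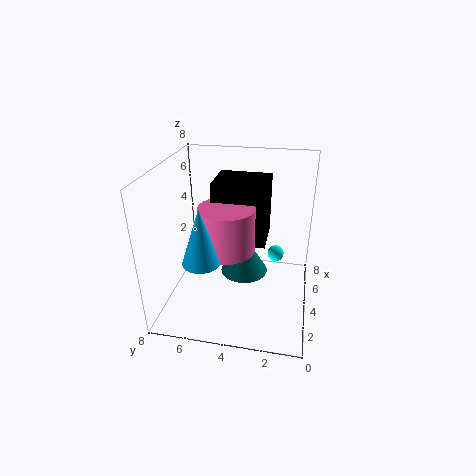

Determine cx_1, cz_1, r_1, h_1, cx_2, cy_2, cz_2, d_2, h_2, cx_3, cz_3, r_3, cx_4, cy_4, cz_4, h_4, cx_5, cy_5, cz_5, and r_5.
cx_1 = 3.5; cz_1 = 3.5; r_1 = 1.5; h_1 = 2.5; cx_2 = 4; cy_2 = 2.5; cz_2 = 3.5; d_2 = 3; h_2 = 3.5; cx_3 = 6; cz_3 = 2; r_3 = 0.5; cx_4 = 2; cy_4 = 5.5; cz_4 = 3.5; h_4 = 3; cx_5 = 6; cy_5 = 4; cz_5 = 0.5; r_5 = 1.5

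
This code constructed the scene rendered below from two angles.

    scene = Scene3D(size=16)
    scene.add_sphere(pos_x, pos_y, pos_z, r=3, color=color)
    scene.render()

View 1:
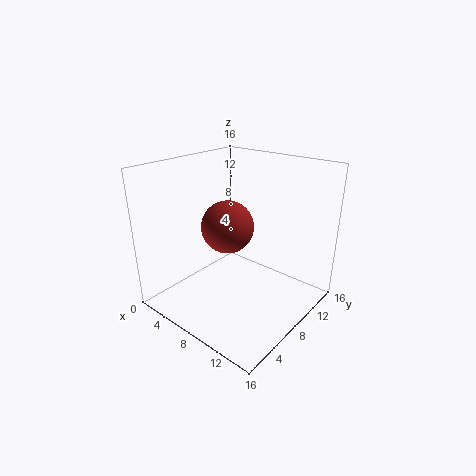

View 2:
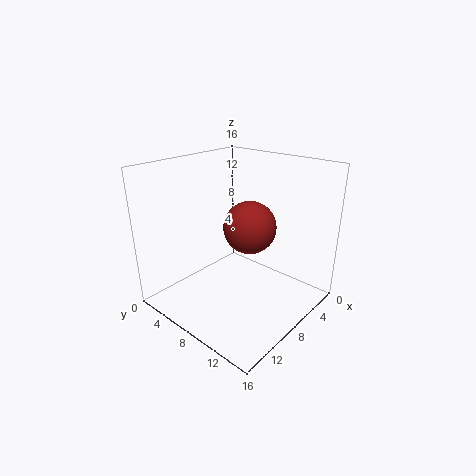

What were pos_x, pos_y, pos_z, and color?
pos_x = 6.25; pos_y = 8.25; pos_z = 8.75; color = 'brown'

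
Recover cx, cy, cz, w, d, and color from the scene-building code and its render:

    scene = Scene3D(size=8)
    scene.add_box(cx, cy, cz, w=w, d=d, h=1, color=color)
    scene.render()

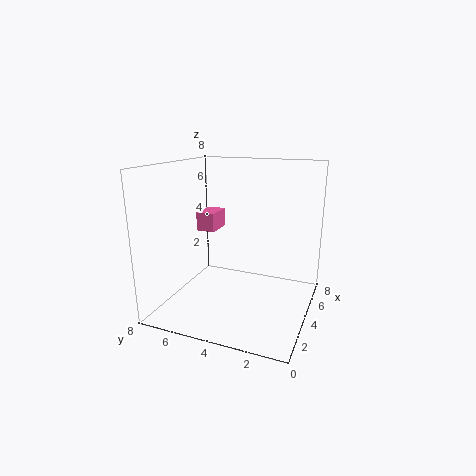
cx = 3, cy = 5, cz = 4.5, w = 1.5, d = 1, color = 'hotpink'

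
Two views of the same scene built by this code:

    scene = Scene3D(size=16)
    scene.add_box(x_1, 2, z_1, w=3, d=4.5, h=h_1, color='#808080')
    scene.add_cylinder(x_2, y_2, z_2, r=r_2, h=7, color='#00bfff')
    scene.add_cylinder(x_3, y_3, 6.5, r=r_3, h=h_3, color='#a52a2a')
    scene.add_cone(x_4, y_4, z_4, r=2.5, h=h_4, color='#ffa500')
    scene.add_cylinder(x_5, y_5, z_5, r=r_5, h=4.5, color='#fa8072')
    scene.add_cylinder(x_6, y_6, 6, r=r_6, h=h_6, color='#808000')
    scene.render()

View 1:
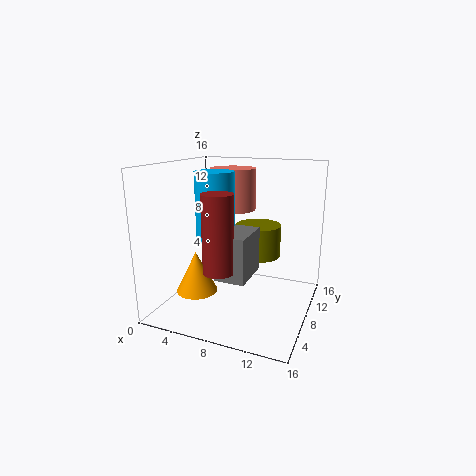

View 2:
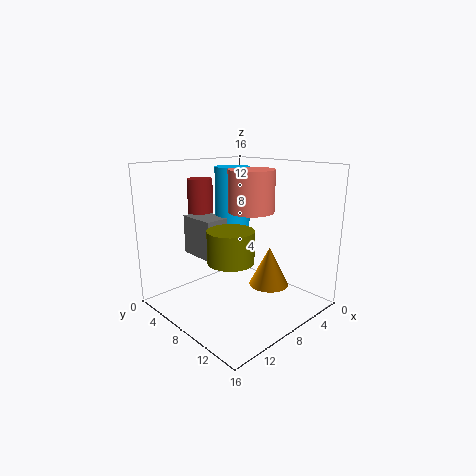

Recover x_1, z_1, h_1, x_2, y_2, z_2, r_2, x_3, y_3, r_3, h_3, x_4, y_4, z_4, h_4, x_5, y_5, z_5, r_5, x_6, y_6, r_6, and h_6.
x_1 = 8; z_1 = 5.5; h_1 = 4.5; x_2 = 6.5; y_2 = 5.5; z_2 = 8.5; r_2 = 2; x_3 = 8.5; y_3 = 2; r_3 = 1.5; h_3 = 7.5; x_4 = 2.5; y_4 = 8; z_4 = 0.5; h_4 = 5; x_5 = 7; y_5 = 9; z_5 = 11; r_5 = 2.5; x_6 = 10; y_6 = 9; r_6 = 2.5; h_6 = 3.5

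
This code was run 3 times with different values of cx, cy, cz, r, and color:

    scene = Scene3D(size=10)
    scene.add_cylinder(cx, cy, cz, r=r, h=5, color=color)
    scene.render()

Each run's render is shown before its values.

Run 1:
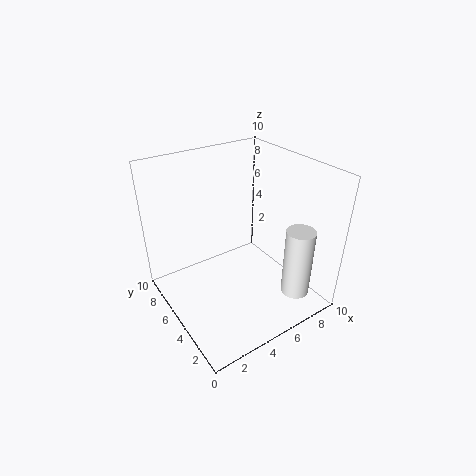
cx = 8
cy = 2
cz = 1
r = 1
color = 'white'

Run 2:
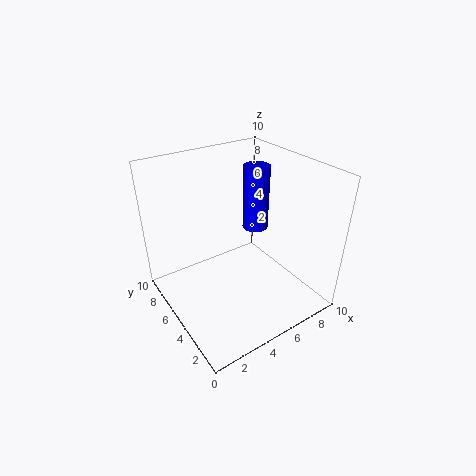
cx = 8
cy = 7
cz = 4
r = 1
color = 'blue'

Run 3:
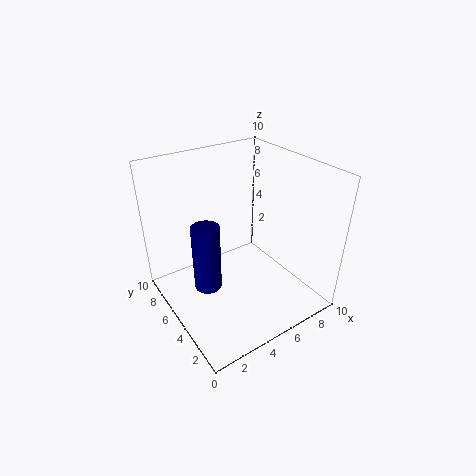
cx = 3
cy = 6
cz = 1
r = 1
color = 'navy'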